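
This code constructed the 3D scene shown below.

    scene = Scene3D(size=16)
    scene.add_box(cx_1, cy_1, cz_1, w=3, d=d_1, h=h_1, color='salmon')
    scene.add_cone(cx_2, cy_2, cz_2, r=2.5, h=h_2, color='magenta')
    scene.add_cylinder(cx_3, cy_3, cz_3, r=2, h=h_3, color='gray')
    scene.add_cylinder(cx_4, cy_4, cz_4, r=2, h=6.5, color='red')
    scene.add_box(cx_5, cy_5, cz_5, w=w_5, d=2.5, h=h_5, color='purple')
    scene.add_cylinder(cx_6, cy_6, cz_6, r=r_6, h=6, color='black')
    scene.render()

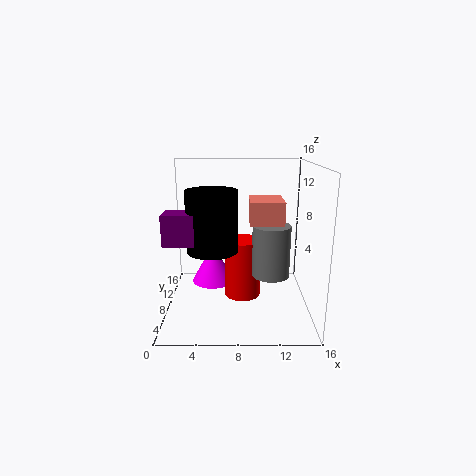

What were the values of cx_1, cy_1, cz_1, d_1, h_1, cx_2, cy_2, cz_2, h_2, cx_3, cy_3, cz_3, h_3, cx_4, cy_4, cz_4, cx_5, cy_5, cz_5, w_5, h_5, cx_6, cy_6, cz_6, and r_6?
cx_1 = 9
cy_1 = 0.5
cz_1 = 11.5
d_1 = 3.5
h_1 = 2
cx_2 = 5
cy_2 = 10
cz_2 = 2
h_2 = 4.5
cx_3 = 11.5
cy_3 = 6
cz_3 = 4.5
h_3 = 5.5
cx_4 = 8.5
cy_4 = 7.5
cz_4 = 1.5
cx_5 = 1
cy_5 = 2
cz_5 = 9
w_5 = 5.5
h_5 = 3
cx_6 = 5.5
cy_6 = 4
cz_6 = 8
r_6 = 2.5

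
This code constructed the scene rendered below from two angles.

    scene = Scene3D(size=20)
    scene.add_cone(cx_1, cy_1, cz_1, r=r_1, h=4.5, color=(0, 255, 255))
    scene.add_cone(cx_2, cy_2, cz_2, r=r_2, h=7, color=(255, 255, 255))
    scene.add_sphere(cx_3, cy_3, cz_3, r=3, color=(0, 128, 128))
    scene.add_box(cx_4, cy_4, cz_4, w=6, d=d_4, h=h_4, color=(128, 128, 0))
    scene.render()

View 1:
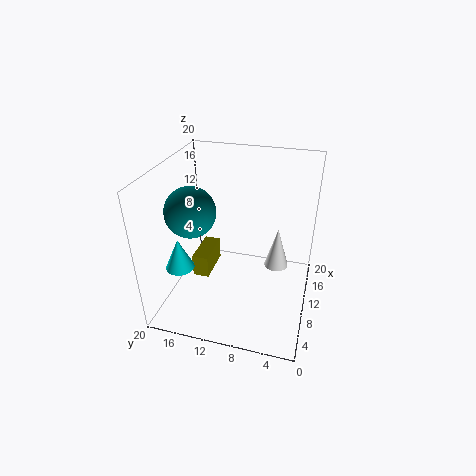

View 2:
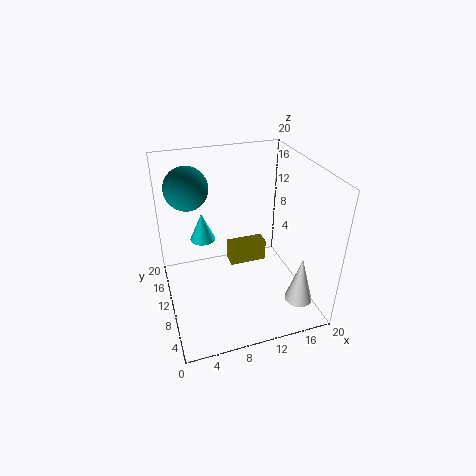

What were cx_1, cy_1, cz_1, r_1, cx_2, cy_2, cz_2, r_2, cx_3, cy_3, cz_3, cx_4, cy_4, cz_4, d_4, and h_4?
cx_1 = 6.5, cy_1 = 17.5, cz_1 = 6, r_1 = 2, cx_2 = 18, cy_2 = 5.5, cz_2 = 0.5, r_2 = 2, cx_3 = 4, cy_3 = 14, cz_3 = 16.5, cx_4 = 10.5, cy_4 = 15, cz_4 = 1.5, d_4 = 2.5, h_4 = 3.5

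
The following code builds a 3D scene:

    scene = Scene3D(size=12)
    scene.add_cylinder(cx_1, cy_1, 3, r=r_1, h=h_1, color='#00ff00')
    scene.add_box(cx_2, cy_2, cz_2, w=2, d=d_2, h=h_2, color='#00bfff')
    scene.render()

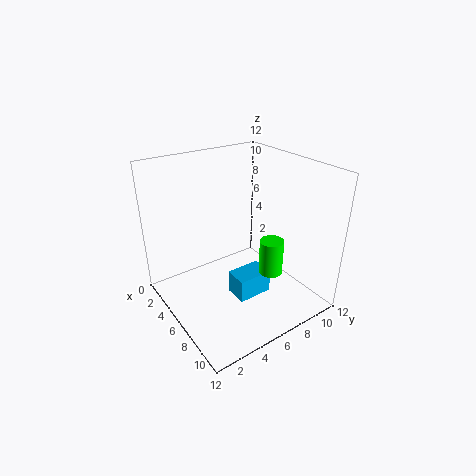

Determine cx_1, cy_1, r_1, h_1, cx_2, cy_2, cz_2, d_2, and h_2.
cx_1 = 8
cy_1 = 8
r_1 = 1
h_1 = 3
cx_2 = 6
cy_2 = 5
cz_2 = 1
d_2 = 3
h_2 = 2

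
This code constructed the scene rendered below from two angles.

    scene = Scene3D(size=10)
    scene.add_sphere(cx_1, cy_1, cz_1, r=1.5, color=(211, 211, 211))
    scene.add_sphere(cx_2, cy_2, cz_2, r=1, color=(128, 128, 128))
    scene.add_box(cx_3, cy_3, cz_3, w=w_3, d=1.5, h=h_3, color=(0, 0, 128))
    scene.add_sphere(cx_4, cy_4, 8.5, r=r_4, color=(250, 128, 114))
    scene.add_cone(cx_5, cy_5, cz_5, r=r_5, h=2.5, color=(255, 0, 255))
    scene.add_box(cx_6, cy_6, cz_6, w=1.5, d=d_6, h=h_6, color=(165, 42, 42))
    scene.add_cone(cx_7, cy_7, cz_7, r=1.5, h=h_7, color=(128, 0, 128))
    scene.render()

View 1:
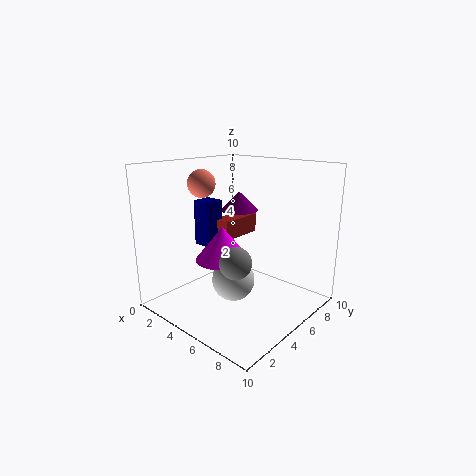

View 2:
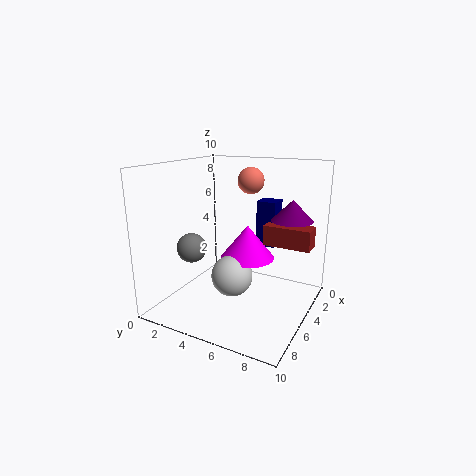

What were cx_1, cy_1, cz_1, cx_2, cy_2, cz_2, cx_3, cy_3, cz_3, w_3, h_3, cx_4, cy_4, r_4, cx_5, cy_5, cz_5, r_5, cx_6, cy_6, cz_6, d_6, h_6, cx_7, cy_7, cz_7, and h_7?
cx_1 = 5
cy_1 = 4.5
cz_1 = 2
cx_2 = 7
cy_2 = 2.5
cz_2 = 4.5
cx_3 = 0.5
cy_3 = 5
cz_3 = 3.5
w_3 = 1.5
h_3 = 3.5
cx_4 = 2
cy_4 = 4.5
r_4 = 1
cx_5 = 3.5
cy_5 = 5
cz_5 = 3
r_5 = 2
cx_6 = 1.5
cy_6 = 6
cz_6 = 4
d_6 = 3.5
h_6 = 1.5
cx_7 = 2.5
cy_7 = 8
cz_7 = 6
h_7 = 1.5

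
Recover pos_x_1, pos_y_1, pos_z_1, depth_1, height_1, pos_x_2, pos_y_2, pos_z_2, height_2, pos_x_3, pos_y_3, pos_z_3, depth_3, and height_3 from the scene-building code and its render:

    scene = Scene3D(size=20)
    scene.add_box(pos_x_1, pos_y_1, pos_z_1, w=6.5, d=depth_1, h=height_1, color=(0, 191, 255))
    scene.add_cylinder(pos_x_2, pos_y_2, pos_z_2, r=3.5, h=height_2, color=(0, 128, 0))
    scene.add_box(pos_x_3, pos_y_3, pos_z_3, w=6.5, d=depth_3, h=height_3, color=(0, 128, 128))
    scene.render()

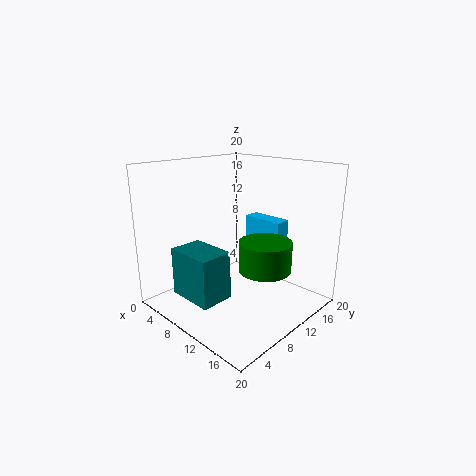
pos_x_1 = 5.5
pos_y_1 = 16.5
pos_z_1 = 7.5
depth_1 = 2.5
height_1 = 3.5
pos_x_2 = 14.5
pos_y_2 = 10.5
pos_z_2 = 6.5
height_2 = 4
pos_x_3 = 5.5
pos_y_3 = 2
pos_z_3 = 3
depth_3 = 4.5
height_3 = 6.5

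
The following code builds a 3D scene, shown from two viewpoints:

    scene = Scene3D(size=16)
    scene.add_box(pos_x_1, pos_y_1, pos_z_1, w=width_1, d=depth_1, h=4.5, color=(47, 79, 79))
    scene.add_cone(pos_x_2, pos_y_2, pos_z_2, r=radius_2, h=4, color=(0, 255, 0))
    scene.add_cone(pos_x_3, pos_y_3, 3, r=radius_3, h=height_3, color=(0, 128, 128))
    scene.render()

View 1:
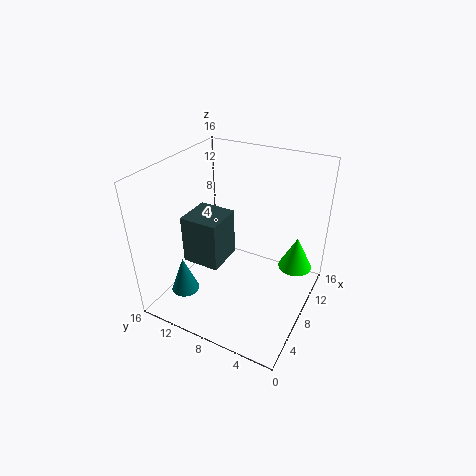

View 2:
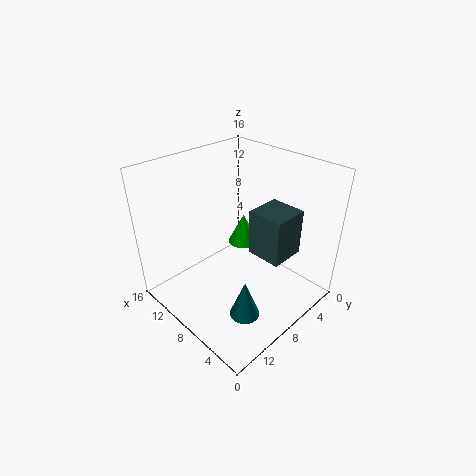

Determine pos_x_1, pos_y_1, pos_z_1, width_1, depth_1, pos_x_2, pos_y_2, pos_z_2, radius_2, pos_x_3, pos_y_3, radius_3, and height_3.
pos_x_1 = 1; pos_y_1 = 6.5; pos_z_1 = 9; width_1 = 3.5; depth_1 = 3.5; pos_x_2 = 12.5; pos_y_2 = 2.5; pos_z_2 = 3; radius_2 = 2; pos_x_3 = 3; pos_y_3 = 12; radius_3 = 1.5; height_3 = 4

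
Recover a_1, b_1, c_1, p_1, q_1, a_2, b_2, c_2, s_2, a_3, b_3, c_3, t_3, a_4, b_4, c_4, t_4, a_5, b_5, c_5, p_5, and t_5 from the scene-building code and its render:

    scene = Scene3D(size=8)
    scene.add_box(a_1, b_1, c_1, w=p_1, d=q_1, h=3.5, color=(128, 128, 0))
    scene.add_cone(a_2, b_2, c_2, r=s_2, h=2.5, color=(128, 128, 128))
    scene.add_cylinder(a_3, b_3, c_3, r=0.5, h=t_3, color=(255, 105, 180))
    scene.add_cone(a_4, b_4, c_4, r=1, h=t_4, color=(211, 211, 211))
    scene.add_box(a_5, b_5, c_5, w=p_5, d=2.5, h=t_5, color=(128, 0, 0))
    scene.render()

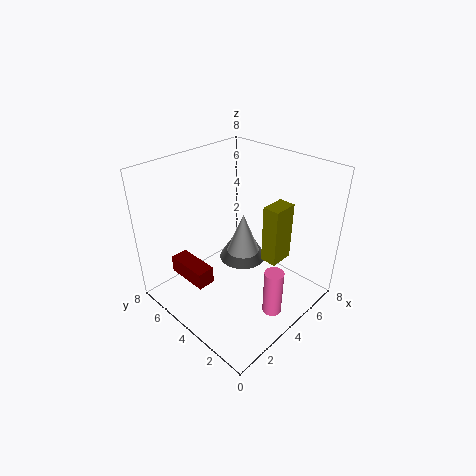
a_1 = 5.5
b_1 = 2.5
c_1 = 2
p_1 = 1.5
q_1 = 1
a_2 = 6
b_2 = 5.5
c_2 = 1
s_2 = 1.5
a_3 = 3.5
b_3 = 1
c_3 = 1
t_3 = 2.5
a_4 = 5.5
b_4 = 5
c_4 = 2
t_4 = 2.5
a_5 = 1.5
b_5 = 4.5
c_5 = 1.5
p_5 = 1
t_5 = 1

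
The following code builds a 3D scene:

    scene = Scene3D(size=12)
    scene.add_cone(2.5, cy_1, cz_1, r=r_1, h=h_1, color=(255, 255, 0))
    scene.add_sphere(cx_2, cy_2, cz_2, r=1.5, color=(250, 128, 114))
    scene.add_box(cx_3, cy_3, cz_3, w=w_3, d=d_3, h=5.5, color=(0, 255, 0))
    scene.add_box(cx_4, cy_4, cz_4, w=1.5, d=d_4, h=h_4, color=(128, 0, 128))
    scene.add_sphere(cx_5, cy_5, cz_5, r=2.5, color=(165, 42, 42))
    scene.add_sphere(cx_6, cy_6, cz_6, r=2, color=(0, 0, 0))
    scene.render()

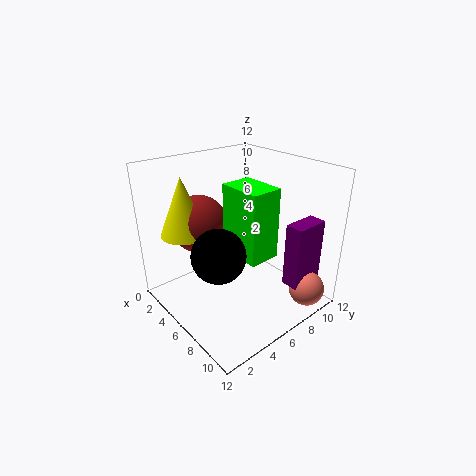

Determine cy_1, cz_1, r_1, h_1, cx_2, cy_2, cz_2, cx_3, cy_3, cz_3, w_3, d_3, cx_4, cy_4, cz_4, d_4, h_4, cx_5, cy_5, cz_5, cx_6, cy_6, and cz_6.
cy_1 = 3; cz_1 = 6; r_1 = 2; h_1 = 5; cx_2 = 10.5; cy_2 = 10; cz_2 = 1.5; cx_3 = 6; cy_3 = 4.5; cz_3 = 5.5; w_3 = 3.5; d_3 = 2.5; cx_4 = 9; cy_4 = 8.5; cz_4 = 2; d_4 = 3; h_4 = 5.5; cx_5 = 2.5; cy_5 = 4.5; cz_5 = 6.5; cx_6 = 8; cy_6 = 2.5; cz_6 = 6.5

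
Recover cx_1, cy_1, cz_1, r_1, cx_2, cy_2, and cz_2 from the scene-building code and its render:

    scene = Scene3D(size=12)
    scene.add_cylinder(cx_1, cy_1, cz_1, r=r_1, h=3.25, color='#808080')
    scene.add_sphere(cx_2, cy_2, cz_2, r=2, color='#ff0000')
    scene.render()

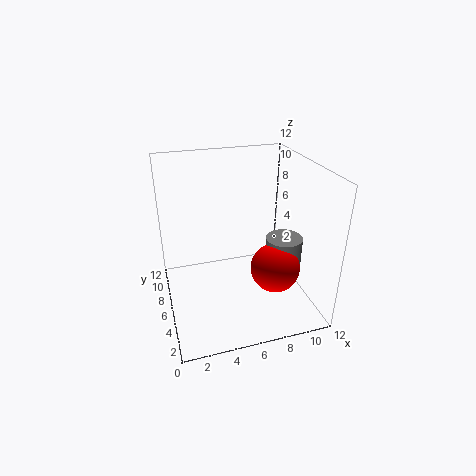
cx_1 = 9.5; cy_1 = 4.5; cz_1 = 3; r_1 = 1.5; cx_2 = 8.5; cy_2 = 3.75; cz_2 = 4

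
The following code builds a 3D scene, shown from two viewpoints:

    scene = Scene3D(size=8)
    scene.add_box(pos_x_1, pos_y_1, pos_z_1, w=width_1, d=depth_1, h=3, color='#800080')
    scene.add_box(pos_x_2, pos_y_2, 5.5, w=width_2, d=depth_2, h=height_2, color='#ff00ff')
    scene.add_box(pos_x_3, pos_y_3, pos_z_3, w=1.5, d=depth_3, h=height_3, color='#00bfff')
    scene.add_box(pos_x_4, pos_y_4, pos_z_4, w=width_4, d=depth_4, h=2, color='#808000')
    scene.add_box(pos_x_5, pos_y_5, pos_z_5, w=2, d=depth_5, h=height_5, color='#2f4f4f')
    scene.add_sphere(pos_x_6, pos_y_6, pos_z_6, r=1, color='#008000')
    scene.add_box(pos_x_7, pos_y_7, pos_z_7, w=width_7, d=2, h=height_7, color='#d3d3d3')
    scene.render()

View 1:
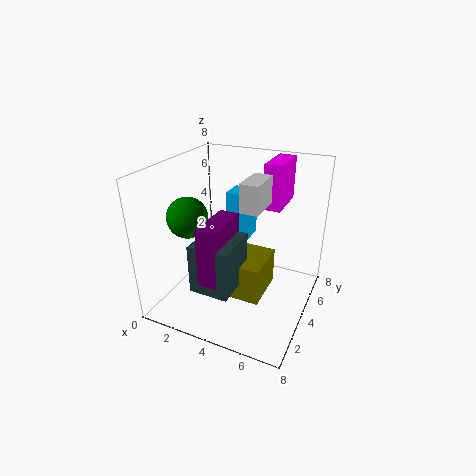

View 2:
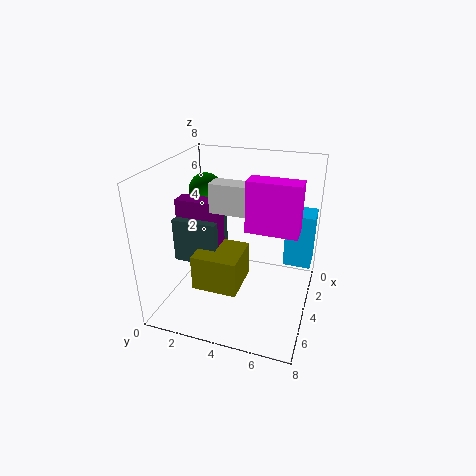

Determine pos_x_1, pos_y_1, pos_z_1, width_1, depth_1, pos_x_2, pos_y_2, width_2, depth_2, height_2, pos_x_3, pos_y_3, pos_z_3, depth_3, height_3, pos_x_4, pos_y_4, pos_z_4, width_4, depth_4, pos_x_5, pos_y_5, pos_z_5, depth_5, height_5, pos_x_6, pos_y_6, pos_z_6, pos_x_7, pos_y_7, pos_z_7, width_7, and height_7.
pos_x_1 = 3.5
pos_y_1 = 0.5
pos_z_1 = 3
width_1 = 1
depth_1 = 2.5
pos_x_2 = 5
pos_y_2 = 5
width_2 = 1
depth_2 = 2.5
height_2 = 2.5
pos_x_3 = 2
pos_y_3 = 6.5
pos_z_3 = 2.5
depth_3 = 1.5
height_3 = 3
pos_x_4 = 3.5
pos_y_4 = 2
pos_z_4 = 1.5
width_4 = 2.5
depth_4 = 2.5
pos_x_5 = 3
pos_y_5 = 0.5
pos_z_5 = 2.5
depth_5 = 2.5
height_5 = 2.5
pos_x_6 = 2.5
pos_y_6 = 1.5
pos_z_6 = 6
pos_x_7 = 4.5
pos_y_7 = 3
pos_z_7 = 6
width_7 = 1
height_7 = 1.5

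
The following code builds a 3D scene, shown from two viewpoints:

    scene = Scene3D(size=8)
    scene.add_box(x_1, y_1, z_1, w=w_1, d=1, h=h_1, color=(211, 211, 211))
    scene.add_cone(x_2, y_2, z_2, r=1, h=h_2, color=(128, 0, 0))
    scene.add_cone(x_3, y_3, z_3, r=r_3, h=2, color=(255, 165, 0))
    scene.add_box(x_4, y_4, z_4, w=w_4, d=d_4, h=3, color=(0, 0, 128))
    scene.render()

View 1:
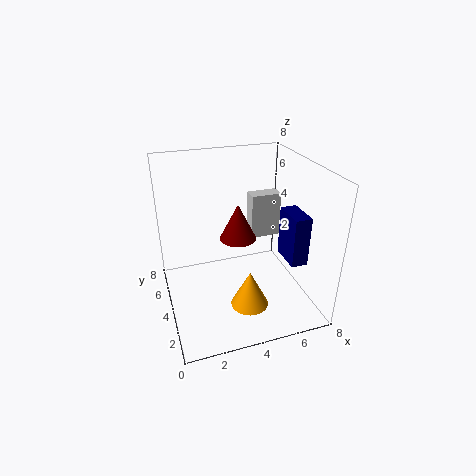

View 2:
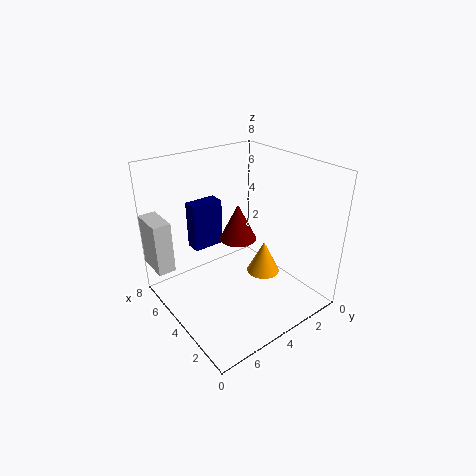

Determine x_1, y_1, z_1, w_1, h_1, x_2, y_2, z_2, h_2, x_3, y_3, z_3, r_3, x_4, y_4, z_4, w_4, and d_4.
x_1 = 6; y_1 = 7; z_1 = 2; w_1 = 2; h_1 = 3; x_2 = 4; y_2 = 4; z_2 = 4; h_2 = 2; x_3 = 4; y_3 = 2; z_3 = 1; r_3 = 1; x_4 = 7; y_4 = 3; z_4 = 2; w_4 = 1; d_4 = 2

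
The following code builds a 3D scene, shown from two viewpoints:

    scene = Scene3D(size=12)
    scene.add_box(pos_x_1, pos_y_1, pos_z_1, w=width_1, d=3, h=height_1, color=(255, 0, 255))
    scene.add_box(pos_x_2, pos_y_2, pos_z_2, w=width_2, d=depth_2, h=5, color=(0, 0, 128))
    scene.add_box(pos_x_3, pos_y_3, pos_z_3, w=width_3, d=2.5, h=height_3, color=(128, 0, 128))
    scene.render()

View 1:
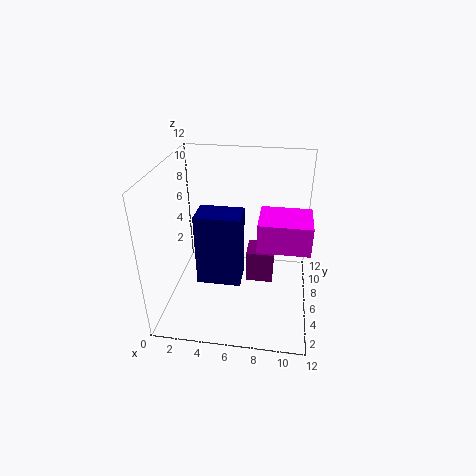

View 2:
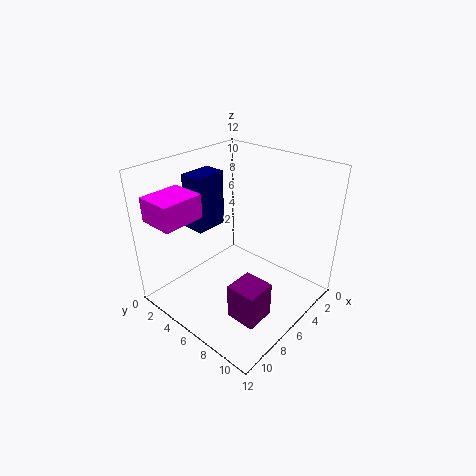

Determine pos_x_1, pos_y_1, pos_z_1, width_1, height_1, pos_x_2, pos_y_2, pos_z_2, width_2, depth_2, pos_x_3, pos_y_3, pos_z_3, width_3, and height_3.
pos_x_1 = 8; pos_y_1 = 1; pos_z_1 = 8; width_1 = 3.5; height_1 = 2; pos_x_2 = 4; pos_y_2 = 0.5; pos_z_2 = 5.5; width_2 = 3; depth_2 = 2; pos_x_3 = 6.5; pos_y_3 = 7.5; pos_z_3 = 0.5; width_3 = 2.5; height_3 = 3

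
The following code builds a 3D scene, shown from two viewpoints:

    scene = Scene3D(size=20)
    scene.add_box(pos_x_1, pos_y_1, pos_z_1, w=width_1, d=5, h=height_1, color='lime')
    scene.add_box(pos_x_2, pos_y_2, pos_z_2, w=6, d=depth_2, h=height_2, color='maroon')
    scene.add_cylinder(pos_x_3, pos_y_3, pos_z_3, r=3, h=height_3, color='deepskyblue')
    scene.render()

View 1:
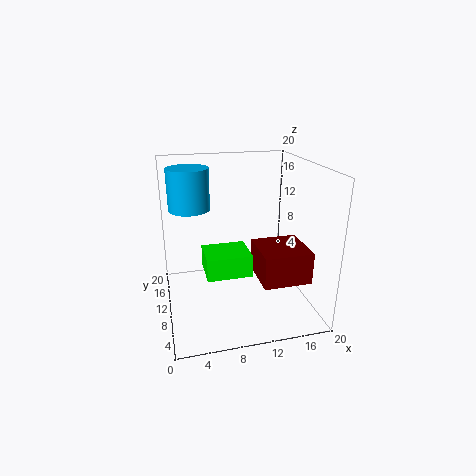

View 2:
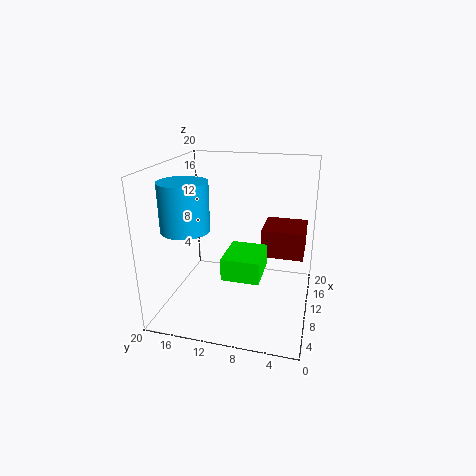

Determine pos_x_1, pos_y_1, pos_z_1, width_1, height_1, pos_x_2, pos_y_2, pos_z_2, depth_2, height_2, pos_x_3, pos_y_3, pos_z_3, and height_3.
pos_x_1 = 5
pos_y_1 = 6
pos_z_1 = 6
width_1 = 6
height_1 = 3
pos_x_2 = 11
pos_y_2 = 1
pos_z_2 = 7
depth_2 = 6
height_2 = 4
pos_x_3 = 4
pos_y_3 = 15
pos_z_3 = 13
height_3 = 6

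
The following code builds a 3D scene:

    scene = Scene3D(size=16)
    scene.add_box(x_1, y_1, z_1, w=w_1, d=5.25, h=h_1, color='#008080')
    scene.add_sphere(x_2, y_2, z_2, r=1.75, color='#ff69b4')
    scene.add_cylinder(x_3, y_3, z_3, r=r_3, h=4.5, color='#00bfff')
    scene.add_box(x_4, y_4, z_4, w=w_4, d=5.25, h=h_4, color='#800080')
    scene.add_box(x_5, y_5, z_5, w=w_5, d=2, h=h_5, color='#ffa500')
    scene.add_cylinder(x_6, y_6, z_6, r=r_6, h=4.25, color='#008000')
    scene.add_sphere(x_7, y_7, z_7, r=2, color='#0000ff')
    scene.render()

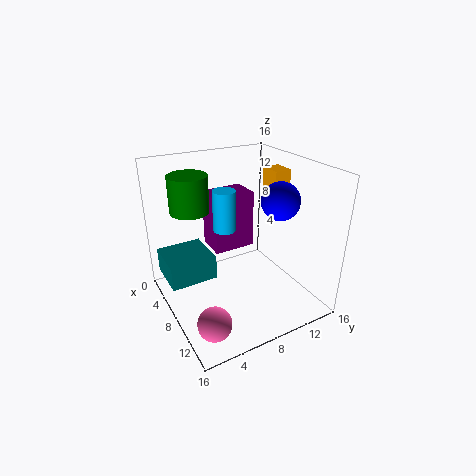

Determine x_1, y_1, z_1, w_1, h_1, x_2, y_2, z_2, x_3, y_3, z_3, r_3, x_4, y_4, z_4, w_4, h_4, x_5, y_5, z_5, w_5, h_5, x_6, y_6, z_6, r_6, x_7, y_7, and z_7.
x_1 = 2.5
y_1 = 0.25
z_1 = 3.25
w_1 = 5
h_1 = 2.75
x_2 = 13
y_2 = 2.5
z_2 = 2
x_3 = 7.25
y_3 = 6.75
z_3 = 9
r_3 = 1.25
x_4 = 0.25
y_4 = 7.25
z_4 = 4
w_4 = 3.75
h_4 = 7.25
x_5 = 5.5
y_5 = 12.75
z_5 = 10.75
w_5 = 2.5
h_5 = 4
x_6 = 3.5
y_6 = 4.25
z_6 = 10.25
r_6 = 2.25
x_7 = 11
y_7 = 11.25
z_7 = 12.75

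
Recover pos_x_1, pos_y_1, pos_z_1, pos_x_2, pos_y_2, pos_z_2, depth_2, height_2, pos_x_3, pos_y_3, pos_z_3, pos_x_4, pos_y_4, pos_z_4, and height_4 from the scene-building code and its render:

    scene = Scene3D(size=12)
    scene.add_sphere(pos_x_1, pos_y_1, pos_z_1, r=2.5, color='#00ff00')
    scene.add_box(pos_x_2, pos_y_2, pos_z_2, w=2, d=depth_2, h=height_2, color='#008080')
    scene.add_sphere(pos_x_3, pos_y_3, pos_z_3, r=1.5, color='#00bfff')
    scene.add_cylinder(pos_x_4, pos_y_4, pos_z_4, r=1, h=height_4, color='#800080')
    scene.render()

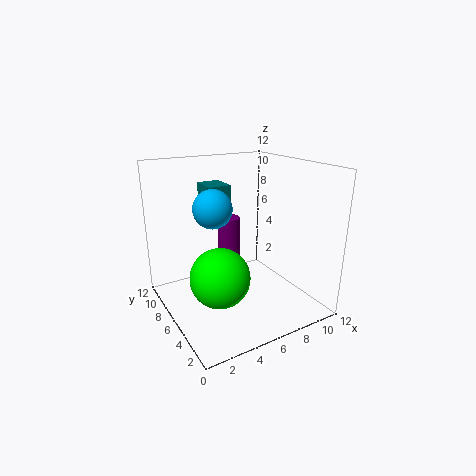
pos_x_1 = 4; pos_y_1 = 5.5; pos_z_1 = 3; pos_x_2 = 4.5; pos_y_2 = 8; pos_z_2 = 8.5; depth_2 = 2.5; height_2 = 1.5; pos_x_3 = 3.5; pos_y_3 = 5.5; pos_z_3 = 9; pos_x_4 = 6.5; pos_y_4 = 8.5; pos_z_4 = 2; height_4 = 5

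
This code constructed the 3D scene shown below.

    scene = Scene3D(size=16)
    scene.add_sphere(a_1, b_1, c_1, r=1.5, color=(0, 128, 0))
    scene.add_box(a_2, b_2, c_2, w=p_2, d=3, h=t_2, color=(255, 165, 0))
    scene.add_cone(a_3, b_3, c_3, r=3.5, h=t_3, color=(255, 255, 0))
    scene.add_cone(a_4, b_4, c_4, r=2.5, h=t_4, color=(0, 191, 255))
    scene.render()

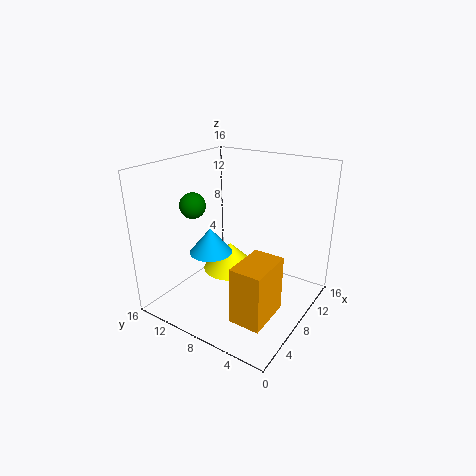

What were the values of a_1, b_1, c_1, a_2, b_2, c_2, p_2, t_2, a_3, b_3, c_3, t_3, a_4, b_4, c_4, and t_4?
a_1 = 7, b_1 = 13.5, c_1 = 11, a_2 = 0.5, b_2 = 1, c_2 = 3.5, p_2 = 4.5, t_2 = 5.5, a_3 = 11.5, b_3 = 11.5, c_3 = 1.5, t_3 = 3.5, a_4 = 7.5, b_4 = 11.5, c_4 = 5.5, t_4 = 3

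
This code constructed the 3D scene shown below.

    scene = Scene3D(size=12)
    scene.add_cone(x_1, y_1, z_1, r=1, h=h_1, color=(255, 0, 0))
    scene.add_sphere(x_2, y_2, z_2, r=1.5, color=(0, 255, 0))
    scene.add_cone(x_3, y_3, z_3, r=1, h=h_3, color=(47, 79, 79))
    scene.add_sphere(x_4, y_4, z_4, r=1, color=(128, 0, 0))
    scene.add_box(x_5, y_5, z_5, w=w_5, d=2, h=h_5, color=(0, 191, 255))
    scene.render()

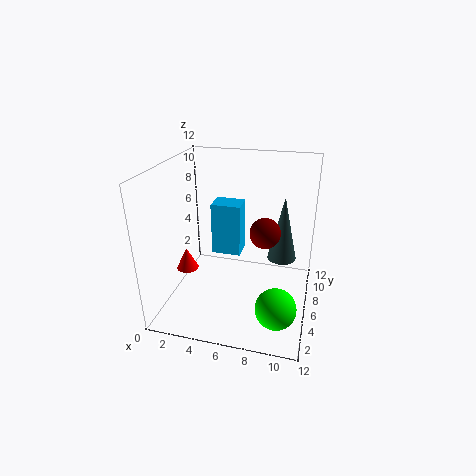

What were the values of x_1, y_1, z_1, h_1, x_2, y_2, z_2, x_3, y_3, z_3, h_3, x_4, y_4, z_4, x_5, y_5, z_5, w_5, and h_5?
x_1 = 1, y_1 = 6.5, z_1 = 2, h_1 = 2, x_2 = 10, y_2 = 1.5, z_2 = 3, x_3 = 10, y_3 = 3, z_3 = 6.5, h_3 = 4.5, x_4 = 9, y_4 = 1.5, z_4 = 9, x_5 = 3.5, y_5 = 6.5, z_5 = 4, w_5 = 2.5, h_5 = 4.5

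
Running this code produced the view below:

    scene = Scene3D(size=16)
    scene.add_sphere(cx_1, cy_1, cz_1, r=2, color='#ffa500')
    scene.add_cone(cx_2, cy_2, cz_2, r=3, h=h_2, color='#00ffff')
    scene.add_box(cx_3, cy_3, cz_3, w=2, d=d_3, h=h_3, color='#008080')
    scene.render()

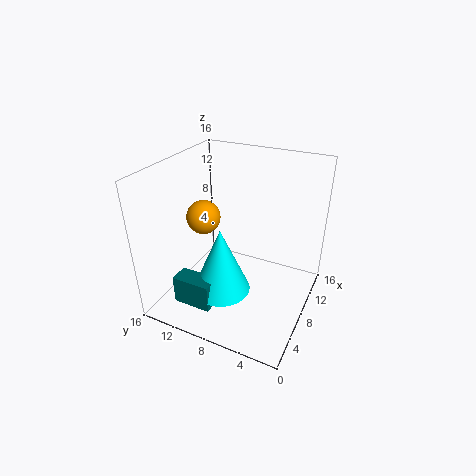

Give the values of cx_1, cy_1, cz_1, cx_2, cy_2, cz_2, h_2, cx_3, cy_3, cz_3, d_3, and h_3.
cx_1 = 9, cy_1 = 13, cz_1 = 9, cx_2 = 4, cy_2 = 8, cz_2 = 4, h_2 = 7, cx_3 = 1, cy_3 = 8, cz_3 = 3, d_3 = 4, h_3 = 3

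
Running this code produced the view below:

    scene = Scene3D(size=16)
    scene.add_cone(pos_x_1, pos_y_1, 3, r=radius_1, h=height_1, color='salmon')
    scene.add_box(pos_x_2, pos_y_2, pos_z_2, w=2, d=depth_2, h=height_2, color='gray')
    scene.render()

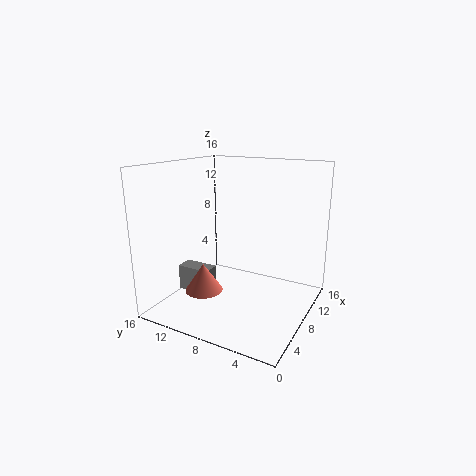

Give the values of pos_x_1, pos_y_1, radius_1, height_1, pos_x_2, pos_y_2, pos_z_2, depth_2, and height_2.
pos_x_1 = 4; pos_y_1 = 10; radius_1 = 2; height_1 = 3; pos_x_2 = 6; pos_y_2 = 11; pos_z_2 = 1; depth_2 = 4; height_2 = 3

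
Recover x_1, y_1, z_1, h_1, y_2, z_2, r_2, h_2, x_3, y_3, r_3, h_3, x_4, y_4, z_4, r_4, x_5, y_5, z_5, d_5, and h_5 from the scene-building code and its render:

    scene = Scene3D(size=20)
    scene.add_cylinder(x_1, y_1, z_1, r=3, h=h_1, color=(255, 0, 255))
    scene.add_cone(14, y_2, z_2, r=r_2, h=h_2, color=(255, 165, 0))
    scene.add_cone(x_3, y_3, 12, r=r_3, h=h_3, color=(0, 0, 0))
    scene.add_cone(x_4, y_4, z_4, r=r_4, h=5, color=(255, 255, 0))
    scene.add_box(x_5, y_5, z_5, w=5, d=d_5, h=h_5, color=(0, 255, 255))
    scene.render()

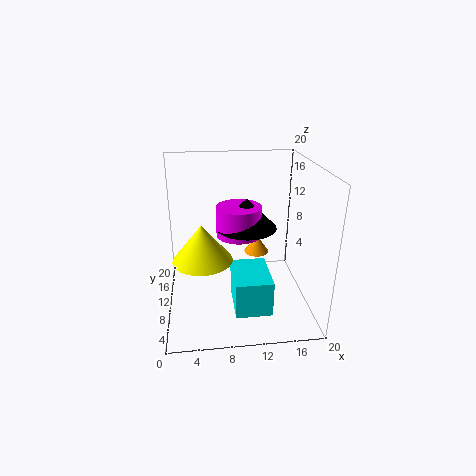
x_1 = 10, y_1 = 9, z_1 = 11, h_1 = 4, y_2 = 17, z_2 = 4, r_2 = 2, h_2 = 3, x_3 = 11, y_3 = 9, r_3 = 4, h_3 = 4, x_4 = 5, y_4 = 8, z_4 = 8, r_4 = 4, x_5 = 9, y_5 = 4, z_5 = 1, d_5 = 7, h_5 = 5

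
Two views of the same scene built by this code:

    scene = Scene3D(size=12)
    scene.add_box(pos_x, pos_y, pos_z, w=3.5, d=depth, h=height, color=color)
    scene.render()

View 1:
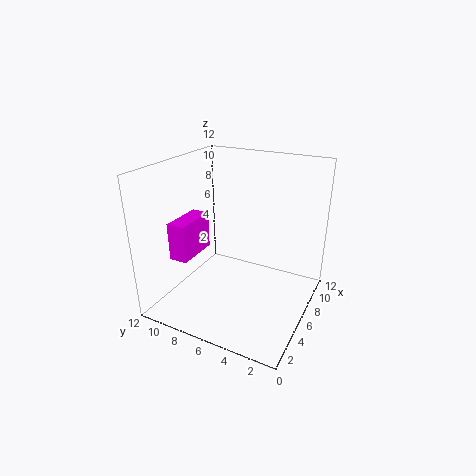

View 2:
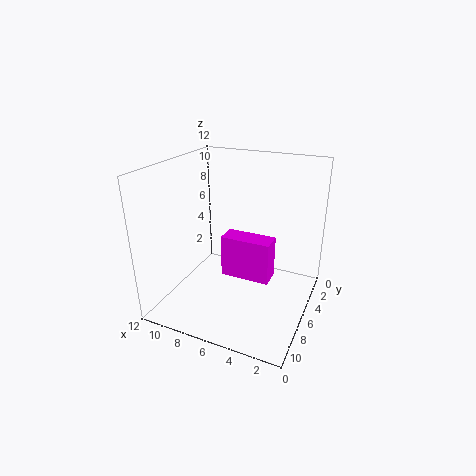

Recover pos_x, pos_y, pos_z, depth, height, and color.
pos_x = 2
pos_y = 8.5
pos_z = 5
depth = 1.5
height = 3
color = 'magenta'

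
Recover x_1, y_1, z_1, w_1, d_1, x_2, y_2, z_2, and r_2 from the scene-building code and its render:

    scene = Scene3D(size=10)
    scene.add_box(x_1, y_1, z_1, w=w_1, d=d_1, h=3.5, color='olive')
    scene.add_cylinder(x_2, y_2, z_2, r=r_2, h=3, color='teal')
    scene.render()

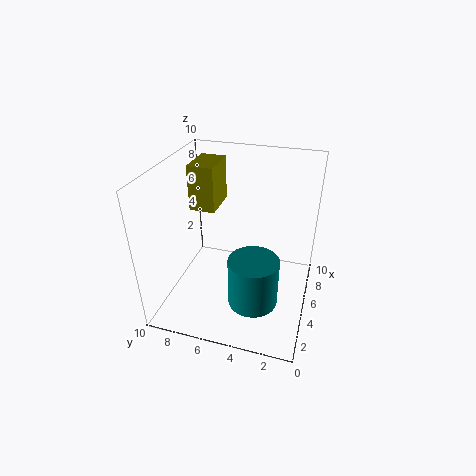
x_1 = 7; y_1 = 7.5; z_1 = 5.5; w_1 = 3; d_1 = 2; x_2 = 1.5; y_2 = 3; z_2 = 3; r_2 = 1.5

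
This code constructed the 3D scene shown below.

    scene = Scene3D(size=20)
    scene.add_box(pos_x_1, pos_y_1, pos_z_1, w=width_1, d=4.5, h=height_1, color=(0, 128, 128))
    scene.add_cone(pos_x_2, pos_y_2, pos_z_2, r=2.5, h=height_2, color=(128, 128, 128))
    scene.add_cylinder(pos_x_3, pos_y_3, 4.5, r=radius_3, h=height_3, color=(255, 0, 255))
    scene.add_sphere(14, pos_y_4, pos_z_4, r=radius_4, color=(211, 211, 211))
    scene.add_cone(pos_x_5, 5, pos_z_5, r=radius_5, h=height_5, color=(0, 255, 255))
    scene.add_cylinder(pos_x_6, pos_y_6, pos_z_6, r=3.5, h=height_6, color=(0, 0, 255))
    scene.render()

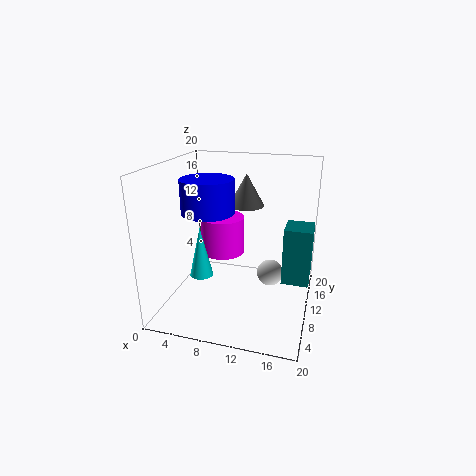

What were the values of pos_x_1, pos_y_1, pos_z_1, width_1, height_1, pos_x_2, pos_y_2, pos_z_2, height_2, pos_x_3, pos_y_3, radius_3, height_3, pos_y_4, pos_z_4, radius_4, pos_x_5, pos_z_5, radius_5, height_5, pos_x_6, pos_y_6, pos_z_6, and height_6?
pos_x_1 = 16
pos_y_1 = 12
pos_z_1 = 2.5
width_1 = 4
height_1 = 8.5
pos_x_2 = 10.5
pos_y_2 = 12.5
pos_z_2 = 14
height_2 = 4.5
pos_x_3 = 5.5
pos_y_3 = 16.5
radius_3 = 3.5
height_3 = 6
pos_y_4 = 14
pos_z_4 = 3
radius_4 = 2
pos_x_5 = 6.5
pos_z_5 = 6.5
radius_5 = 1.5
height_5 = 6.5
pos_x_6 = 6.5
pos_y_6 = 8
pos_z_6 = 14
height_6 = 4.5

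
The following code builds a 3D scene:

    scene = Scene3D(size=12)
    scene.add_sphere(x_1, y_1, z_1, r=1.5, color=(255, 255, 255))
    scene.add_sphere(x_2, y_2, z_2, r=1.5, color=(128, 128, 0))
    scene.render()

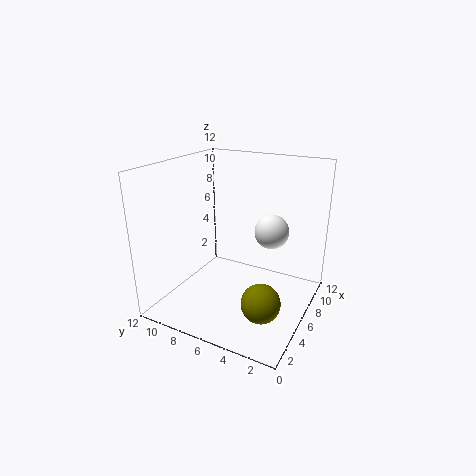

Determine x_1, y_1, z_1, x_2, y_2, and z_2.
x_1 = 8.5, y_1 = 4, z_1 = 6, x_2 = 3, y_2 = 2.5, z_2 = 2.5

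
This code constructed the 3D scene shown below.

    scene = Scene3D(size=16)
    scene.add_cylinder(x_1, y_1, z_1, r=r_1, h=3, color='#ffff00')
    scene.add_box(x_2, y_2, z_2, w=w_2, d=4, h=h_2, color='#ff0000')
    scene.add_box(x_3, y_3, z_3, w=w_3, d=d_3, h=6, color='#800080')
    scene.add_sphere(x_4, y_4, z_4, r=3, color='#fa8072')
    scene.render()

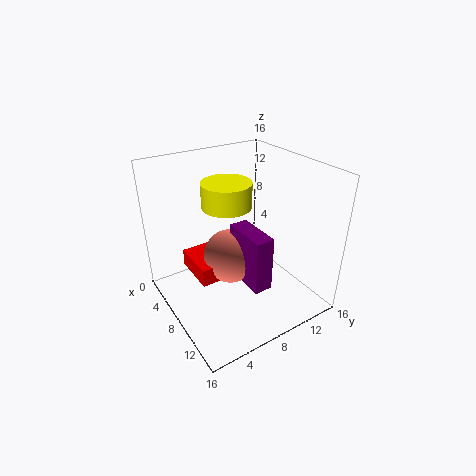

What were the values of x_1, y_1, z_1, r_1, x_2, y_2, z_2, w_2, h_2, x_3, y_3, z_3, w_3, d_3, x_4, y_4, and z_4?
x_1 = 4
y_1 = 9
z_1 = 10
r_1 = 3
x_2 = 4
y_2 = 3
z_2 = 4
w_2 = 5
h_2 = 2
x_3 = 8
y_3 = 7
z_3 = 4
w_3 = 5
d_3 = 2
x_4 = 8
y_4 = 7
z_4 = 6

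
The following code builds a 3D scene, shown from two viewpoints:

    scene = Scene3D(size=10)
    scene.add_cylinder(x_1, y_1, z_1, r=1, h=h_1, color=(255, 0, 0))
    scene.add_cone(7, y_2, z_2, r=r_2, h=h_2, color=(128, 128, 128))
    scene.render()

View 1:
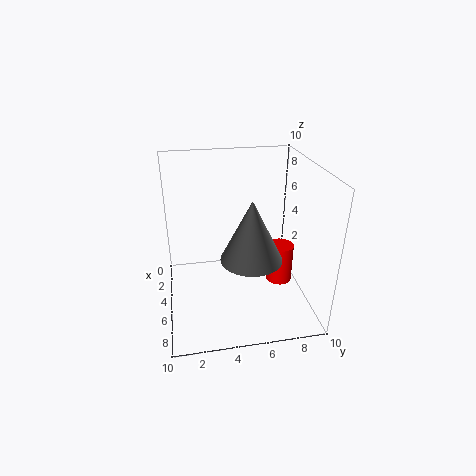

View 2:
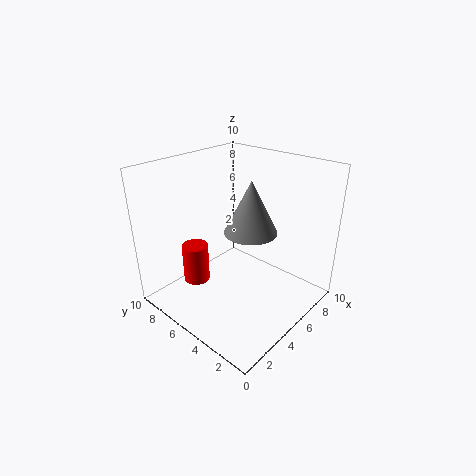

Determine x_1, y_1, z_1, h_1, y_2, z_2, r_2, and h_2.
x_1 = 4, y_1 = 8.5, z_1 = 0.5, h_1 = 3, y_2 = 5.5, z_2 = 4.5, r_2 = 2, h_2 = 4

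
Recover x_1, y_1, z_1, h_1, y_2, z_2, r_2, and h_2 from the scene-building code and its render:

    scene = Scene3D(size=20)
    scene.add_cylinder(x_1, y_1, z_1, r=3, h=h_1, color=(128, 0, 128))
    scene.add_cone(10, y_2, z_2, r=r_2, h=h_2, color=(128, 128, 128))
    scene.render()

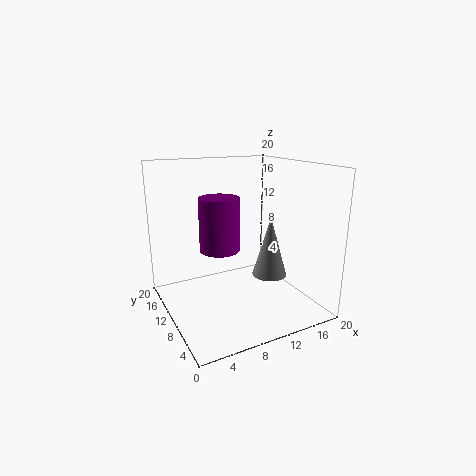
x_1 = 9; y_1 = 14; z_1 = 7; h_1 = 8; y_2 = 2; z_2 = 8; r_2 = 2; h_2 = 7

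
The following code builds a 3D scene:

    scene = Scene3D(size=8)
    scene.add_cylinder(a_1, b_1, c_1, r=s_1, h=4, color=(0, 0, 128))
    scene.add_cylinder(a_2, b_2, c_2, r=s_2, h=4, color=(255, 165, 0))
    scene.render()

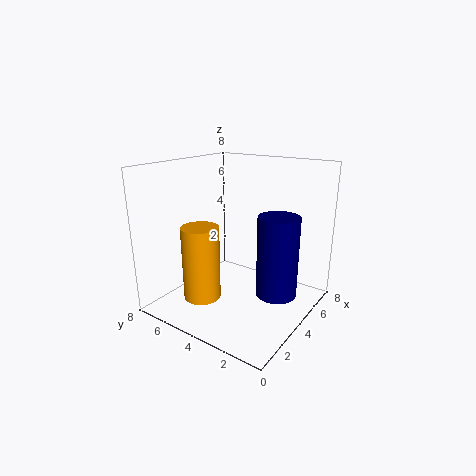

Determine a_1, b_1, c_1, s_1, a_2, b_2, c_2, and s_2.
a_1 = 3; b_1 = 1; c_1 = 2; s_1 = 1; a_2 = 2; b_2 = 5; c_2 = 1; s_2 = 1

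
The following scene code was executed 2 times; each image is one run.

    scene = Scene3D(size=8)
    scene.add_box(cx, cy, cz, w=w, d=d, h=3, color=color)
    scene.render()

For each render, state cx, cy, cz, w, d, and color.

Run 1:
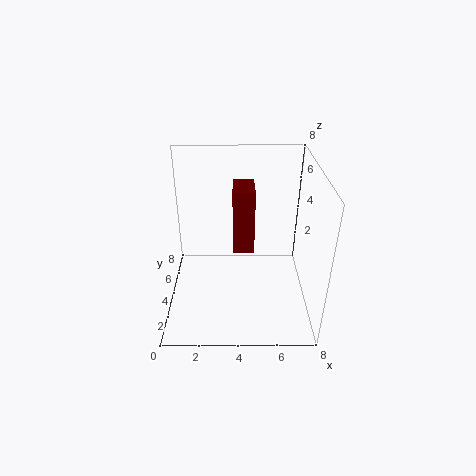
cx = 3.75
cy = 1.5
cz = 4.75
w = 1
d = 1.75
color = 'maroon'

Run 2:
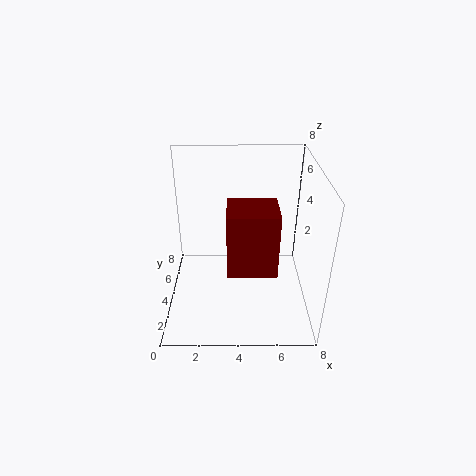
cx = 3.5
cy = 0.25
cz = 4.25
w = 2.25
d = 2
color = 'maroon'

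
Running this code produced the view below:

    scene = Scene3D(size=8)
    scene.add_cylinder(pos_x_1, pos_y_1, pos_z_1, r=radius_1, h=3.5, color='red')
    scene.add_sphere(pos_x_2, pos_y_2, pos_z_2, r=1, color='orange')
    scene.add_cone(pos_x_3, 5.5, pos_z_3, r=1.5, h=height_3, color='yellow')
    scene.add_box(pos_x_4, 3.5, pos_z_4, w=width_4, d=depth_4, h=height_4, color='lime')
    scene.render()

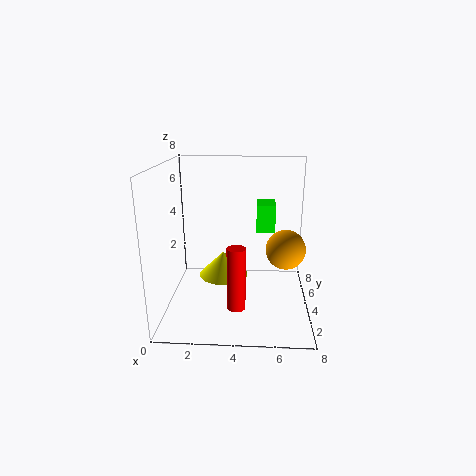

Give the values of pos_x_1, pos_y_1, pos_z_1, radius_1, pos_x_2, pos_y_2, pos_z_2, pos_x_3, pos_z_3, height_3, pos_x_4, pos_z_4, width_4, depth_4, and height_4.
pos_x_1 = 4, pos_y_1 = 2.5, pos_z_1 = 0.5, radius_1 = 0.5, pos_x_2 = 6.5, pos_y_2 = 2.5, pos_z_2 = 4, pos_x_3 = 3, pos_z_3 = 1, height_3 = 1.5, pos_x_4 = 5, pos_z_4 = 4.5, width_4 = 1, depth_4 = 1.5, height_4 = 1.5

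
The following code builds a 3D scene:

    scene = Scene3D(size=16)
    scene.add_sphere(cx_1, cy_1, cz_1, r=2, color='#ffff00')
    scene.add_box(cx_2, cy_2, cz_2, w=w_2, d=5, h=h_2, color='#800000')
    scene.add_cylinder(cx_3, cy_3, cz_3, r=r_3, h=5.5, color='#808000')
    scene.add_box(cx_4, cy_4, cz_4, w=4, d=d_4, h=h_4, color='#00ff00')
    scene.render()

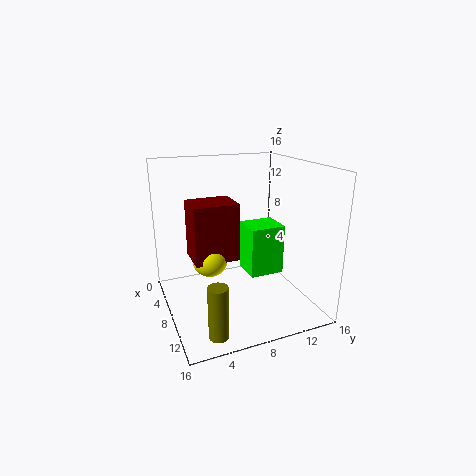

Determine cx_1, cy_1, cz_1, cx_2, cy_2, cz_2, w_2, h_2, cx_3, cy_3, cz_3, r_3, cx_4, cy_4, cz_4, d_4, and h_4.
cx_1 = 7; cy_1 = 5; cz_1 = 5.5; cx_2 = 4.5; cy_2 = 3; cz_2 = 5.5; w_2 = 4; h_2 = 6.5; cx_3 = 14; cy_3 = 3.5; cz_3 = 0.5; r_3 = 1; cx_4 = 1.5; cy_4 = 11; cz_4 = 1; d_4 = 4.5; h_4 = 6.5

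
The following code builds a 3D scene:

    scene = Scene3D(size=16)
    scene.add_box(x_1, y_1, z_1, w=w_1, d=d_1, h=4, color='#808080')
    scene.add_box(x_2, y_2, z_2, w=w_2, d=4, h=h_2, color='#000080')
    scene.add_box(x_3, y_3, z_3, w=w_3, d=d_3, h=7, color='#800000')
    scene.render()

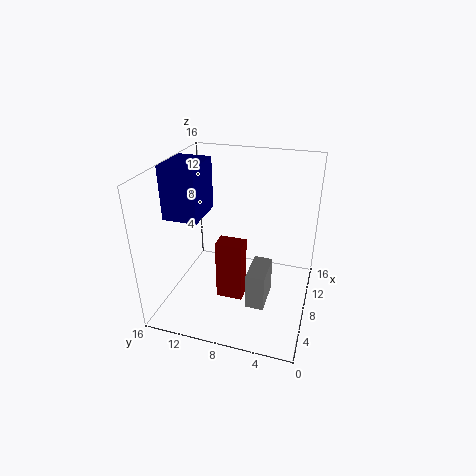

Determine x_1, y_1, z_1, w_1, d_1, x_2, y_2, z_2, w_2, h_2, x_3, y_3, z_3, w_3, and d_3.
x_1 = 4; y_1 = 4; z_1 = 2; w_1 = 4; d_1 = 2; x_2 = 6; y_2 = 12; z_2 = 10; w_2 = 5; h_2 = 6; x_3 = 6; y_3 = 7; z_3 = 1; w_3 = 2; d_3 = 3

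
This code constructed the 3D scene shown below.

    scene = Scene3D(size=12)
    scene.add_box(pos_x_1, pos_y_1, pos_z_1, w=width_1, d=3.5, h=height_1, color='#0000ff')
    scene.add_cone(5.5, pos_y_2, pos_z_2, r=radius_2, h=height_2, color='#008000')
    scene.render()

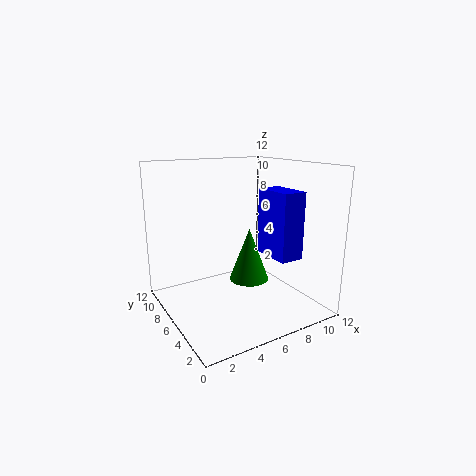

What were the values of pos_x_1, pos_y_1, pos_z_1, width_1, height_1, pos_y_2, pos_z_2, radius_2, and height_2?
pos_x_1 = 8, pos_y_1 = 2.5, pos_z_1 = 4.5, width_1 = 2, height_1 = 5.5, pos_y_2 = 3.5, pos_z_2 = 3.5, radius_2 = 1.5, height_2 = 4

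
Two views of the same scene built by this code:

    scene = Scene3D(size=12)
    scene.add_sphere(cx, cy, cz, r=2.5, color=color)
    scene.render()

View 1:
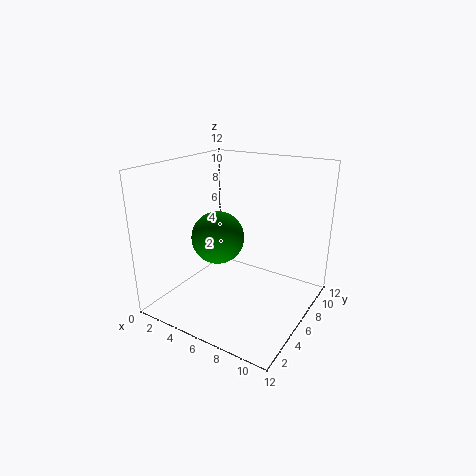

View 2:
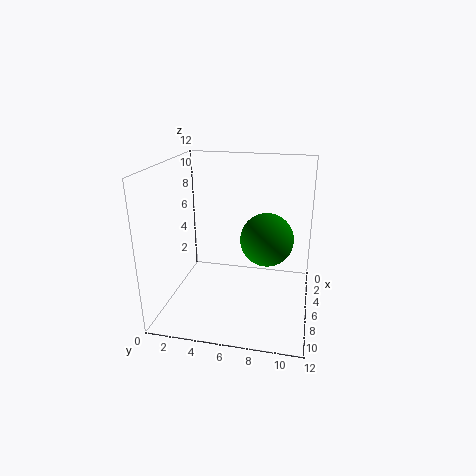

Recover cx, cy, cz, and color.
cx = 2.5
cy = 8
cz = 4.5
color = 'green'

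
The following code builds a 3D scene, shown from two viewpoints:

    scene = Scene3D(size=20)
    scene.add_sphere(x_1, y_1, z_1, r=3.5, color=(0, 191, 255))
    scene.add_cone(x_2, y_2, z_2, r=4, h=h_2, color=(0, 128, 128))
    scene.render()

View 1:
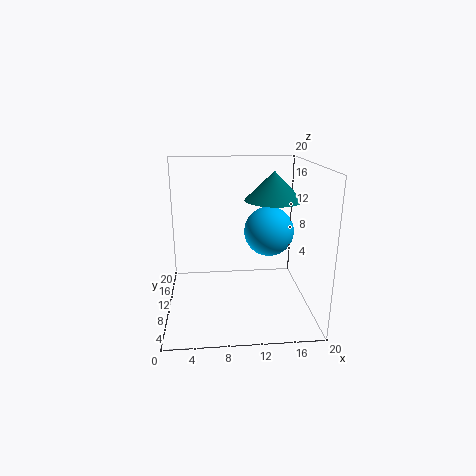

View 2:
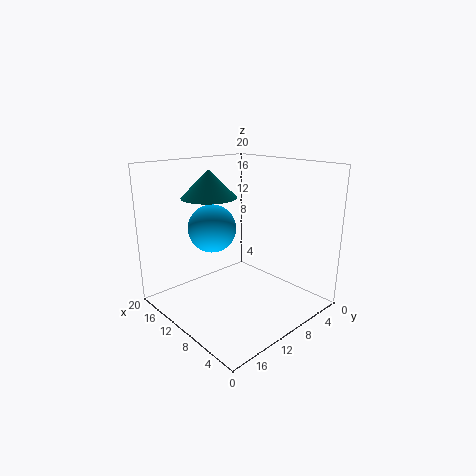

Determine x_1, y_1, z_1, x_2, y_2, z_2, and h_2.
x_1 = 14.5, y_1 = 11, z_1 = 10.5, x_2 = 15, y_2 = 11, z_2 = 15, h_2 = 4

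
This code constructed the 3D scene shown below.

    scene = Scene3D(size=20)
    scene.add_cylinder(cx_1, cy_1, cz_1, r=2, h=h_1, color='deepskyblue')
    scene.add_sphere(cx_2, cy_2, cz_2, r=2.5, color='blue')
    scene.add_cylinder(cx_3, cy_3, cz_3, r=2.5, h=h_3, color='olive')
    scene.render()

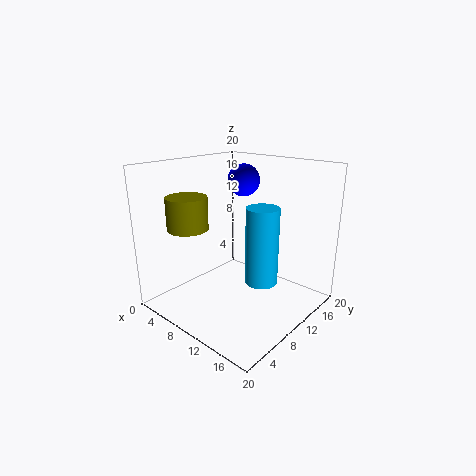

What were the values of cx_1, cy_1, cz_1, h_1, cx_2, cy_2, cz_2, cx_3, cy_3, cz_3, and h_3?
cx_1 = 16; cy_1 = 7.5; cz_1 = 6.5; h_1 = 9.5; cx_2 = 5.5; cy_2 = 16.5; cz_2 = 16.5; cx_3 = 8.5; cy_3 = 2.5; cz_3 = 13; h_3 = 4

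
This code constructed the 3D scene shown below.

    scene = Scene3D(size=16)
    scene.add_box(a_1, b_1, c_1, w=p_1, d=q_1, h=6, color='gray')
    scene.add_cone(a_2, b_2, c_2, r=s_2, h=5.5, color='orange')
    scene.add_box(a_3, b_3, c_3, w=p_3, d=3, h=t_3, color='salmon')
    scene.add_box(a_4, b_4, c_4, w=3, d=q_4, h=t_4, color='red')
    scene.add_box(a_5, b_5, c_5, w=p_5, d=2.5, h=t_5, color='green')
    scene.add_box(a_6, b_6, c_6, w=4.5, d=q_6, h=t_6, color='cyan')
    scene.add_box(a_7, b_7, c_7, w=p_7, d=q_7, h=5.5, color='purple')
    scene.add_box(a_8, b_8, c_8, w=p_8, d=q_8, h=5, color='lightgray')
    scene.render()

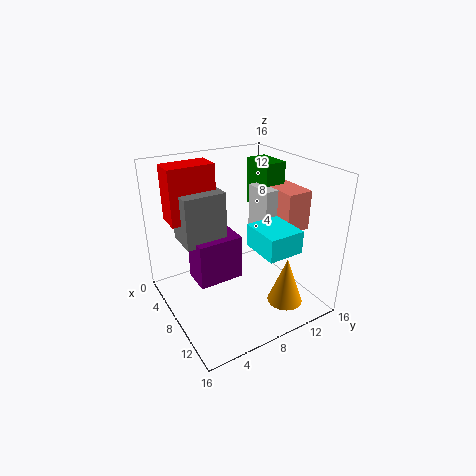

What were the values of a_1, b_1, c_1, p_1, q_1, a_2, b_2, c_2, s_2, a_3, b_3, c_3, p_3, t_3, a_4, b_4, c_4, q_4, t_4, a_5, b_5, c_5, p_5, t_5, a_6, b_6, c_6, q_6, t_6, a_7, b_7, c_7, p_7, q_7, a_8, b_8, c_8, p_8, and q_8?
a_1 = 1.5, b_1 = 3, c_1 = 6.5, p_1 = 4, q_1 = 5, a_2 = 12, b_2 = 12, c_2 = 0.5, s_2 = 2, a_3 = 6, b_3 = 12.5, c_3 = 8.5, p_3 = 5, t_3 = 4.5, a_4 = 1, b_4 = 2, c_4 = 9, q_4 = 5.5, t_4 = 6.5, a_5 = 3.5, b_5 = 12, c_5 = 10, p_5 = 4, t_5 = 5.5, a_6 = 9, b_6 = 8.5, c_6 = 7.5, q_6 = 4, t_6 = 2.5, a_7 = 3, b_7 = 4, c_7 = 1.5, p_7 = 3.5, q_7 = 5.5, a_8 = 5.5, b_8 = 11, c_8 = 8, p_8 = 3.5, q_8 = 2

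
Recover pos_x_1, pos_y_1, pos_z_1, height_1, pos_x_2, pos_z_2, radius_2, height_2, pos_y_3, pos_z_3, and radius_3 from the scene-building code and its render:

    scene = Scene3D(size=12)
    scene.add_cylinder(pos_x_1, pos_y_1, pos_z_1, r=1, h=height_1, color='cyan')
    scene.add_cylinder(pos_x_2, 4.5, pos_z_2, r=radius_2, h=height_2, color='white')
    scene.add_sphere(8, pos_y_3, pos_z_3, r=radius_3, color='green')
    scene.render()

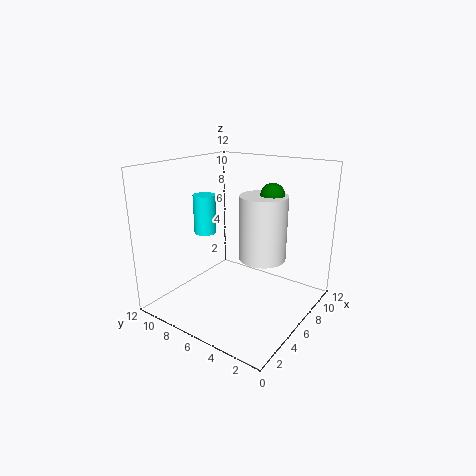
pos_x_1 = 6.5; pos_y_1 = 10; pos_z_1 = 5.5; height_1 = 3.5; pos_x_2 = 7.5; pos_z_2 = 4; radius_2 = 2; height_2 = 5.5; pos_y_3 = 4; pos_z_3 = 9.5; radius_3 = 1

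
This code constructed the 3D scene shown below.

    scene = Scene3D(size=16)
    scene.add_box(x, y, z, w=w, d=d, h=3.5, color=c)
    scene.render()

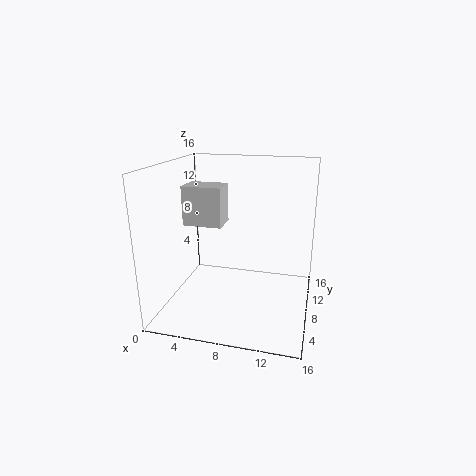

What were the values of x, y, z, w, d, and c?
x = 4.75; y = 1; z = 11.5; w = 3.5; d = 2.5; c = 'lightgray'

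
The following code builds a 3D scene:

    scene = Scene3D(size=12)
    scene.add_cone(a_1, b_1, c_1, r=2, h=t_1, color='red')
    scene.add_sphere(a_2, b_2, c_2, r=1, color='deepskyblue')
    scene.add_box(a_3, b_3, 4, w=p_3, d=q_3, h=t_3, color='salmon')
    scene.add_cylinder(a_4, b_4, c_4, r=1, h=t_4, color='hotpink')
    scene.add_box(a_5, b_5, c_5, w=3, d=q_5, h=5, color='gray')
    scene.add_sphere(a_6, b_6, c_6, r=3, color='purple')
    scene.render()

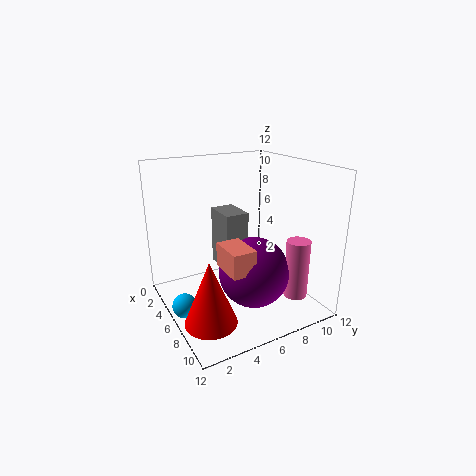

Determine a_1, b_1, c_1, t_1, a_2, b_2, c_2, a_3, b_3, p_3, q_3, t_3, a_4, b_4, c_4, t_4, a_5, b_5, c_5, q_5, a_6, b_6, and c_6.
a_1 = 9, b_1 = 2, c_1 = 1, t_1 = 5, a_2 = 6, b_2 = 1, c_2 = 1, a_3 = 6, b_3 = 4, p_3 = 3, q_3 = 2, t_3 = 2, a_4 = 9, b_4 = 10, c_4 = 1, t_4 = 5, a_5 = 3, b_5 = 5, c_5 = 3, q_5 = 2, a_6 = 7, b_6 = 7, c_6 = 3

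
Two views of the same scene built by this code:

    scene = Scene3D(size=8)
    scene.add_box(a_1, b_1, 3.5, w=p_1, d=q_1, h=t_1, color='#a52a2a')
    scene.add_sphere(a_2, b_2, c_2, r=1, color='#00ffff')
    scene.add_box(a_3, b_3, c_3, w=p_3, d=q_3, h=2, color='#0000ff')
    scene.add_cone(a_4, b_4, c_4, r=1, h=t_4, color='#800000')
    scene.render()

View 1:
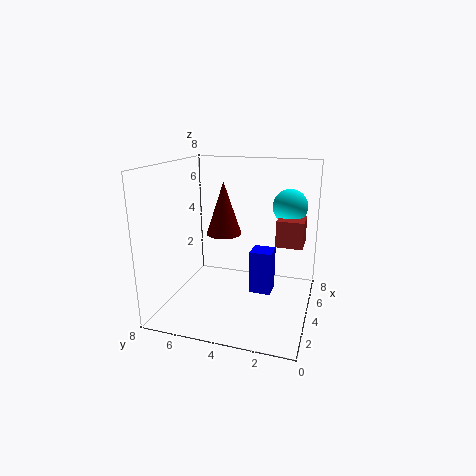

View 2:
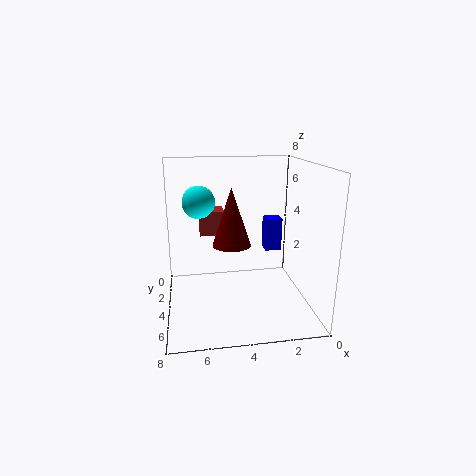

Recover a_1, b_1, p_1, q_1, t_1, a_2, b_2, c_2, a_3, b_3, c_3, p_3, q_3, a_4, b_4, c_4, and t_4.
a_1 = 4.5
b_1 = 0.5
p_1 = 1.5
q_1 = 1.5
t_1 = 1.5
a_2 = 6
b_2 = 1.5
c_2 = 5.5
a_3 = 1
b_3 = 1.5
c_3 = 2.5
p_3 = 1
q_3 = 1
a_4 = 4.5
b_4 = 5
c_4 = 4
t_4 = 3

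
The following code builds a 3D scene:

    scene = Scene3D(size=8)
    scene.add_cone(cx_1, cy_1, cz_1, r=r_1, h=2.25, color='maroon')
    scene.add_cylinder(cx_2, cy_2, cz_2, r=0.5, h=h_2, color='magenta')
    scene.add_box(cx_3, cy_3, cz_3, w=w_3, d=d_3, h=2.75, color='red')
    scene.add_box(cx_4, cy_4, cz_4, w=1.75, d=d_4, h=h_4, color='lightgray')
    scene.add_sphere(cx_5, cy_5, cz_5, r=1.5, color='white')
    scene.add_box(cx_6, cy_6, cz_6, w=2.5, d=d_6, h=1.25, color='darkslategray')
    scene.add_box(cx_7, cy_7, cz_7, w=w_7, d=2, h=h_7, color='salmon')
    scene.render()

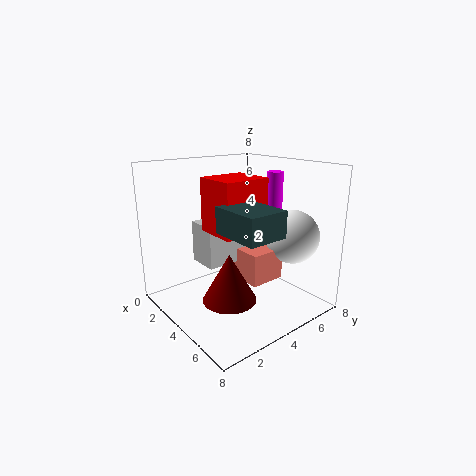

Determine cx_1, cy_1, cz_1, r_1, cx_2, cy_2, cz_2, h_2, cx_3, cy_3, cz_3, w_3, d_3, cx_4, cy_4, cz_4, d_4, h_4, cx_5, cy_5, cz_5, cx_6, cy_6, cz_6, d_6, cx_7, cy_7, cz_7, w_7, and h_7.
cx_1 = 6.5; cy_1 = 1.5; cz_1 = 2.25; r_1 = 1.25; cx_2 = 3.25; cy_2 = 7.5; cz_2 = 3.5; h_2 = 3.75; cx_3 = 3.5; cy_3 = 2; cz_3 = 4.75; w_3 = 2.25; d_3 = 2.5; cx_4 = 2.5; cy_4 = 2; cz_4 = 2.75; d_4 = 2.75; h_4 = 2.25; cx_5 = 5.75; cy_5 = 6.5; cz_5 = 4; cx_6 = 5.5; cy_6 = 1.5; cz_6 = 5.25; d_6 = 2; cx_7 = 3.25; cy_7 = 3.75; cz_7 = 1.75; w_7 = 2.5; h_7 = 1.75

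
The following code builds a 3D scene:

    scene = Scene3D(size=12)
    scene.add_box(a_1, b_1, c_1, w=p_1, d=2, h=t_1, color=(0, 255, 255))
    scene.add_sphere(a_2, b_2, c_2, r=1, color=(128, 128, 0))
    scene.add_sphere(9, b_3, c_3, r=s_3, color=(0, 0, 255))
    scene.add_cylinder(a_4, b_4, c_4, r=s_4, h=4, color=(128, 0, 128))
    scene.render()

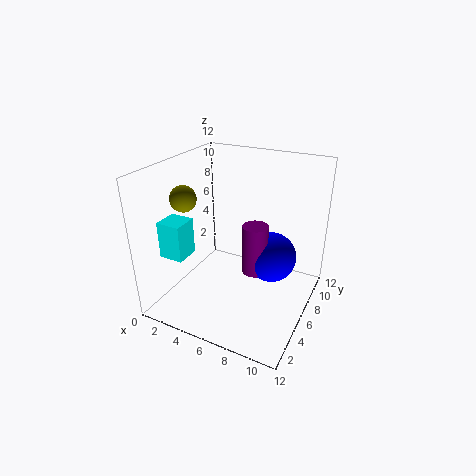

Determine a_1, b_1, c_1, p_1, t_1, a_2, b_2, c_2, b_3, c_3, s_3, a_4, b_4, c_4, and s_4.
a_1 = 1; b_1 = 2; c_1 = 5; p_1 = 2; t_1 = 3; a_2 = 3; b_2 = 3; c_2 = 10; b_3 = 6; c_3 = 5; s_3 = 2; a_4 = 8; b_4 = 5; c_4 = 4; s_4 = 1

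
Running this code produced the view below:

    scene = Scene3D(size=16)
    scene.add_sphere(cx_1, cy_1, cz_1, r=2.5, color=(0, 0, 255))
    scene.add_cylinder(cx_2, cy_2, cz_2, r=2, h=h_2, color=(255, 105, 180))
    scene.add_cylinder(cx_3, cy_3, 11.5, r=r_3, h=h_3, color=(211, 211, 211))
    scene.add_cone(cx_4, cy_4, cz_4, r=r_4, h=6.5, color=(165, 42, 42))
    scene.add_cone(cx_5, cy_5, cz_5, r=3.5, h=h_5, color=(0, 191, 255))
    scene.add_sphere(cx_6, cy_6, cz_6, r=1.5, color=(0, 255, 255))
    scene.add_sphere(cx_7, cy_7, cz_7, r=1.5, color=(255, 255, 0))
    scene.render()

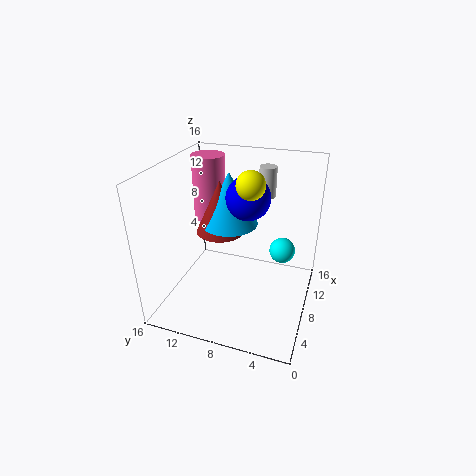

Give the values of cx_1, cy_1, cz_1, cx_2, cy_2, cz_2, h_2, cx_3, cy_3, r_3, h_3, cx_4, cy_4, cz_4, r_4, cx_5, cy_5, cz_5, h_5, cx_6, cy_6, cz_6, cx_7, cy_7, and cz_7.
cx_1 = 10, cy_1 = 7.5, cz_1 = 12, cx_2 = 13, cy_2 = 13.5, cz_2 = 7.5, h_2 = 8, cx_3 = 12.5, cy_3 = 6, r_3 = 1, h_3 = 3.5, cx_4 = 11.5, cy_4 = 11.5, cz_4 = 6.5, r_4 = 3, cx_5 = 12, cy_5 = 10.5, cz_5 = 7.5, h_5 = 6.5, cx_6 = 11, cy_6 = 3.5, cz_6 = 5.5, cx_7 = 7.5, cy_7 = 6.5, cz_7 = 14.5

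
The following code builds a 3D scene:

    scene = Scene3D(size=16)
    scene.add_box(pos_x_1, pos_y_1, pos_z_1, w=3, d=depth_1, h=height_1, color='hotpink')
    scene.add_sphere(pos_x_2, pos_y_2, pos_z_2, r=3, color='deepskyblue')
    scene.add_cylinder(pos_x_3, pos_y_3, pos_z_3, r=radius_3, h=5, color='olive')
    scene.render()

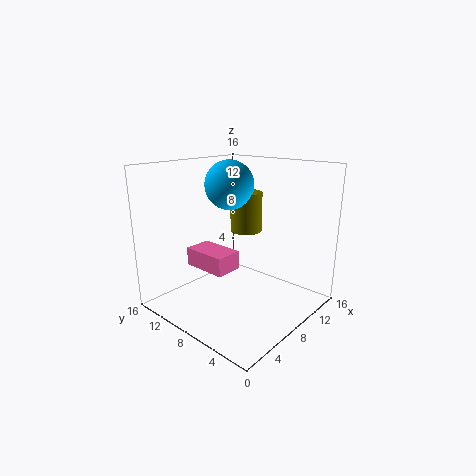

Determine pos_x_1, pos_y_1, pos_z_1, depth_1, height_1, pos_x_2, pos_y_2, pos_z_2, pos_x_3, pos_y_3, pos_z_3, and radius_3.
pos_x_1 = 4; pos_y_1 = 7; pos_z_1 = 5; depth_1 = 5; height_1 = 2; pos_x_2 = 11; pos_y_2 = 12; pos_z_2 = 13; pos_x_3 = 13; pos_y_3 = 11; pos_z_3 = 7; radius_3 = 2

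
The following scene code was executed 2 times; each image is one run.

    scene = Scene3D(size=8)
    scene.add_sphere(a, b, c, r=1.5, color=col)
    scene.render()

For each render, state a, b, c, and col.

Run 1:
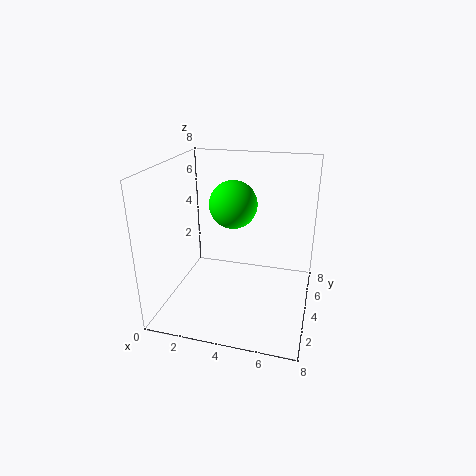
a = 3; b = 6.5; c = 5; col = 'lime'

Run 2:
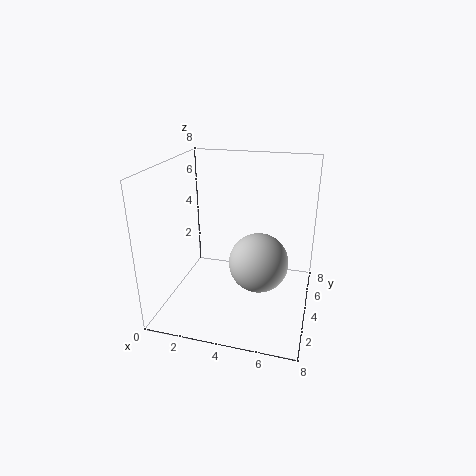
a = 5.5; b = 2.5; c = 3.5; col = 'lightgray'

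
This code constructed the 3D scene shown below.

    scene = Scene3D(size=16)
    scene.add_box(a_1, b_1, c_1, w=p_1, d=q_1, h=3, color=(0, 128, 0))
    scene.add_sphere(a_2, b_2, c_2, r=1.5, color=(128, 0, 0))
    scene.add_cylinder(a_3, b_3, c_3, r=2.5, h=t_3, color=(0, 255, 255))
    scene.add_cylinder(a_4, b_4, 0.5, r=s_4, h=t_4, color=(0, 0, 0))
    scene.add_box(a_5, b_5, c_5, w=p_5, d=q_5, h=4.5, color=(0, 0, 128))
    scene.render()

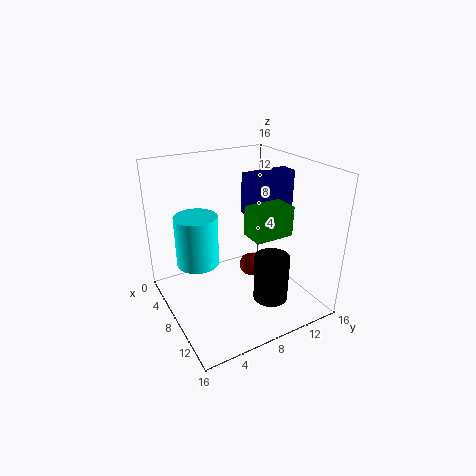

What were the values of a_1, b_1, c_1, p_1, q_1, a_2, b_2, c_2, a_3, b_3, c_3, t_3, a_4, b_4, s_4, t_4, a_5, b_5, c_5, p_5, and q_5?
a_1 = 11, b_1 = 7, c_1 = 10, p_1 = 2.5, q_1 = 4, a_2 = 4.5, b_2 = 12, c_2 = 1.5, a_3 = 4.5, b_3 = 4.5, c_3 = 4, t_3 = 6, a_4 = 10.5, b_4 = 11, s_4 = 2, t_4 = 5.5, a_5 = 7, b_5 = 9, c_5 = 10.5, p_5 = 2, q_5 = 5.5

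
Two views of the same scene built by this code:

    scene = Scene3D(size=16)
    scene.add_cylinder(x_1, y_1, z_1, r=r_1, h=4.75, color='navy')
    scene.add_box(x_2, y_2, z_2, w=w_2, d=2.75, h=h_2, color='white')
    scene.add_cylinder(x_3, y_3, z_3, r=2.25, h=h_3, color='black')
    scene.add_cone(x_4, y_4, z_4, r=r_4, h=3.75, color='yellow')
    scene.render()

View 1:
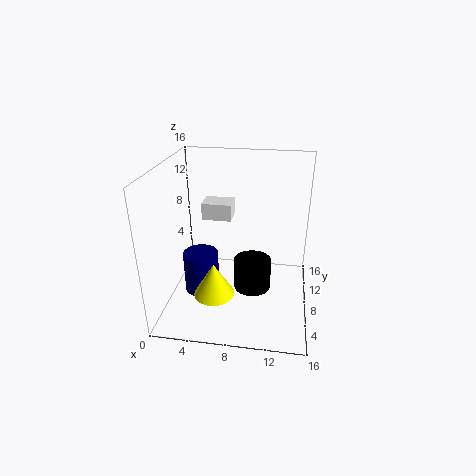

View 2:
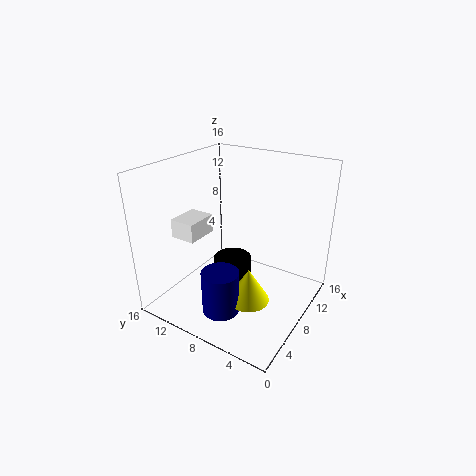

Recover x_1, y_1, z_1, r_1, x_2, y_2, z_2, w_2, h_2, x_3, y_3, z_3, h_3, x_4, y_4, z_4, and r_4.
x_1 = 3.75, y_1 = 7.5, z_1 = 1.25, r_1 = 2, x_2 = 3.25, y_2 = 10.5, z_2 = 8.75, w_2 = 3.5, h_2 = 2, x_3 = 9.5, y_3 = 9.75, z_3 = 0.5, h_3 = 3.75, x_4 = 5.75, y_4 = 5.25, z_4 = 2.25, r_4 = 2.25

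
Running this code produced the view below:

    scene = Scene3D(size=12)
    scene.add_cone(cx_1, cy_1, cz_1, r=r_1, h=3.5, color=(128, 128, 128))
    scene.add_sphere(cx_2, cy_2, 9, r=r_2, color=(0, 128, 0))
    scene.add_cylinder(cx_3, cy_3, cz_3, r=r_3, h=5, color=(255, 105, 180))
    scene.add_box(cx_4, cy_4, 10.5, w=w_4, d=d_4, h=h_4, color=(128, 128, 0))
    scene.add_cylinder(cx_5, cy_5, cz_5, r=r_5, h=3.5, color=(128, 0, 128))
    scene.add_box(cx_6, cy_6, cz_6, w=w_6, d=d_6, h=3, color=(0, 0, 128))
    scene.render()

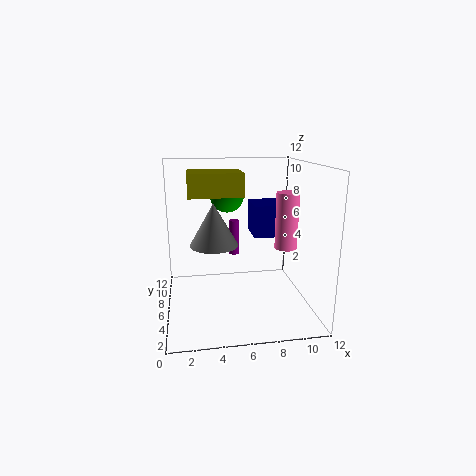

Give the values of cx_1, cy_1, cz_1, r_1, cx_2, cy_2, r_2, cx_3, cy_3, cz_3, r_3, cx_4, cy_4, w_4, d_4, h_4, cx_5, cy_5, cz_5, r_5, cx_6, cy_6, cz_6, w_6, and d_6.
cx_1 = 4
cy_1 = 6
cz_1 = 5.5
r_1 = 2
cx_2 = 5.5
cy_2 = 9
r_2 = 1.5
cx_3 = 10.5
cy_3 = 7
cz_3 = 4.5
r_3 = 1
cx_4 = 2
cy_4 = 0.5
w_4 = 3.5
d_4 = 2.5
h_4 = 1.5
cx_5 = 6.5
cy_5 = 11.5
cz_5 = 2.5
r_5 = 0.5
cx_6 = 8
cy_6 = 8.5
cz_6 = 5
w_6 = 3.5
d_6 = 3.5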